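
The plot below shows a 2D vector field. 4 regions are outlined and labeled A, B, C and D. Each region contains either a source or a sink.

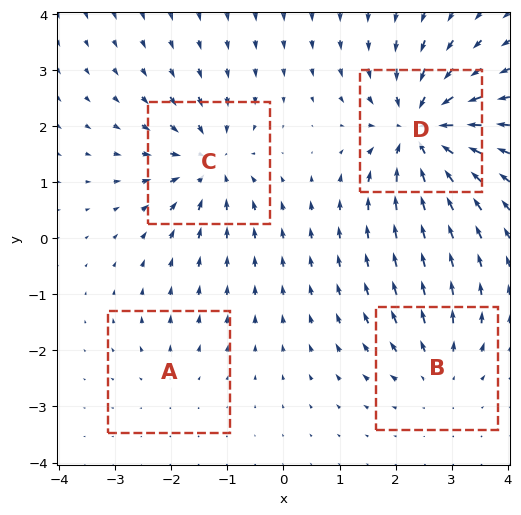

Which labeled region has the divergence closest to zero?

Divergence at each region's feature centre — A: about +2, B: about +4, C: about -6, D: about -8. Region A is closest to zero.

A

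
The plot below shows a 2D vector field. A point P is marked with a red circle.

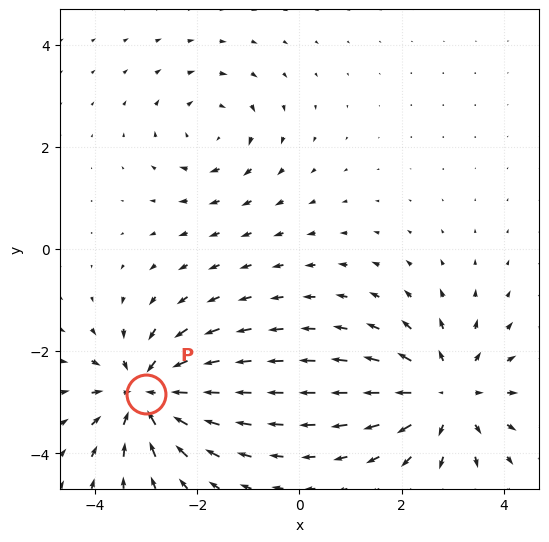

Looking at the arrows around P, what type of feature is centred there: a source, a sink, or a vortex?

sink

At P (-3.0, -2.8) the arrows converge inward. Divergence about -5, curl ≈0 — negative divergence with near-zero curl is a sink.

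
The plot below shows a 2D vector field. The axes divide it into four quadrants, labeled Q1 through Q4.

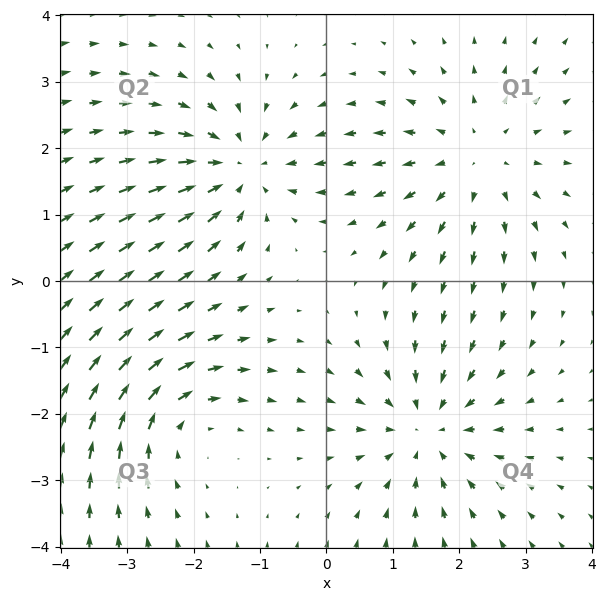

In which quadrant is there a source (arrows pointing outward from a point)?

The source sits at approximately (2.2, 1.8), which lies in quadrant Q1. The divergence there is about +3, positive as expected for a source.

Q1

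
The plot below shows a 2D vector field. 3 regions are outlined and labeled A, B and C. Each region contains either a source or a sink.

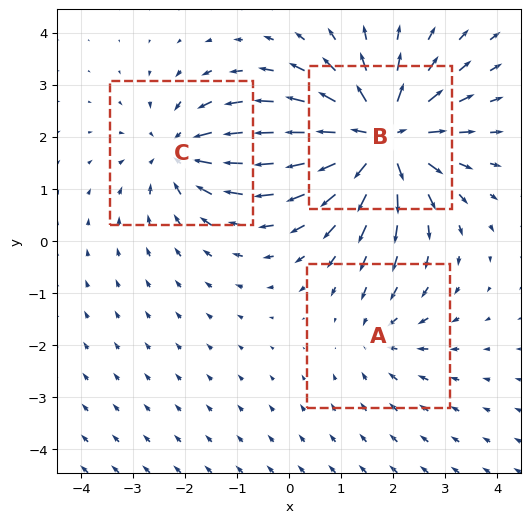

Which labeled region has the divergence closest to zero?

Divergence at each region's feature centre — A: about -2, B: about +6, C: about -3. Region A is closest to zero.

A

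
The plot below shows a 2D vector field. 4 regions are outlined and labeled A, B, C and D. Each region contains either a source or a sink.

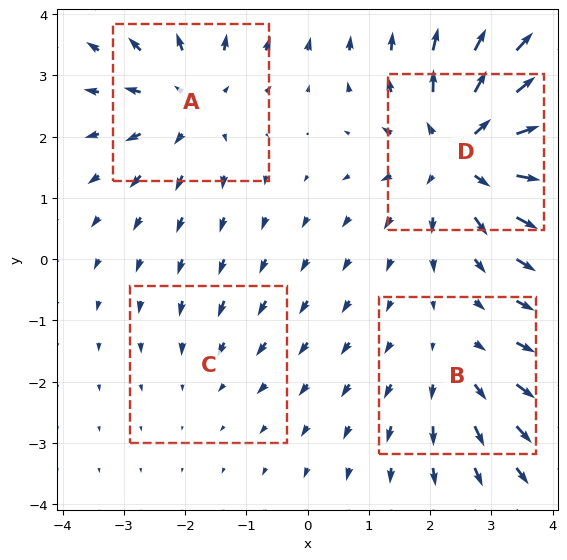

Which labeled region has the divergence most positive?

Divergence at each region's feature centre — A: about +4, B: about +3, C: about -2, D: about +6. Region D is most positive.

D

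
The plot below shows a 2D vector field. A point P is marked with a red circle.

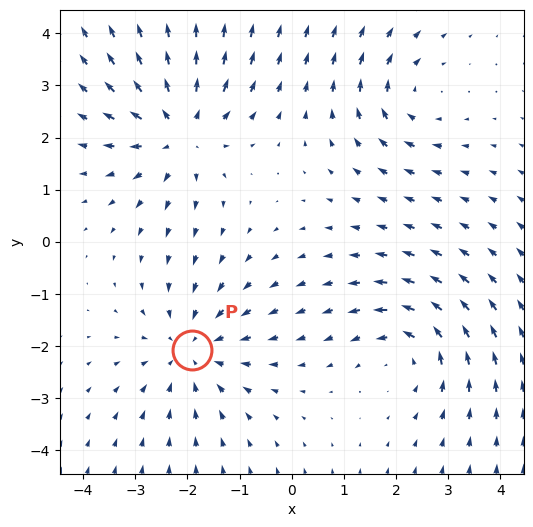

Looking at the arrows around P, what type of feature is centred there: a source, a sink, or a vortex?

At P (-1.9, -2.1) the arrows converge inward. Divergence about -3, curl ≈0 — negative divergence with near-zero curl is a sink.

sink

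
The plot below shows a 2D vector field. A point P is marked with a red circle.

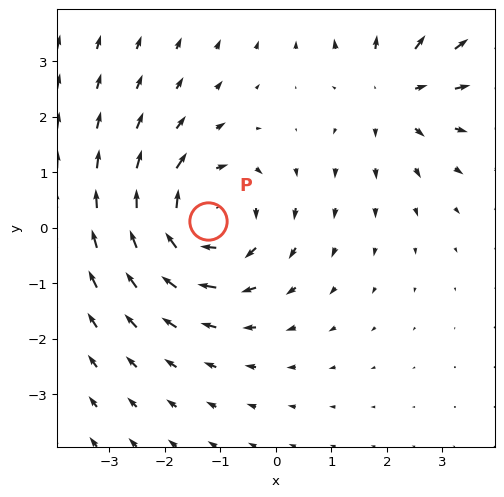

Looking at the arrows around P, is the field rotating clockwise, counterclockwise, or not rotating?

Near P at (-1.2, 0.1) the arrows circulate clockwise. The curl (z-component) there is about -4; negative curl means clockwise rotation.

clockwise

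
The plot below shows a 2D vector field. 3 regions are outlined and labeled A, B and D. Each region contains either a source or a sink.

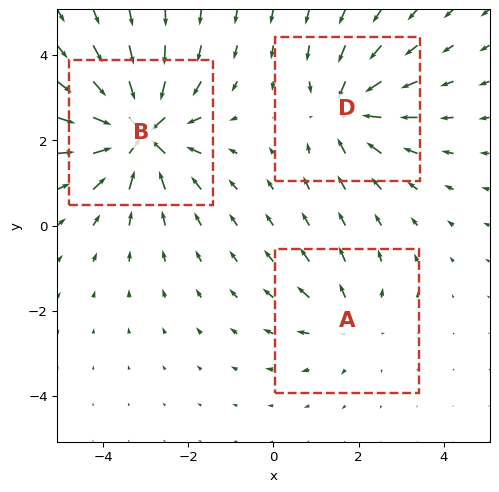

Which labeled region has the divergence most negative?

Divergence at each region's feature centre — A: about +2, B: about -6, D: about -4. Region B is most negative.

B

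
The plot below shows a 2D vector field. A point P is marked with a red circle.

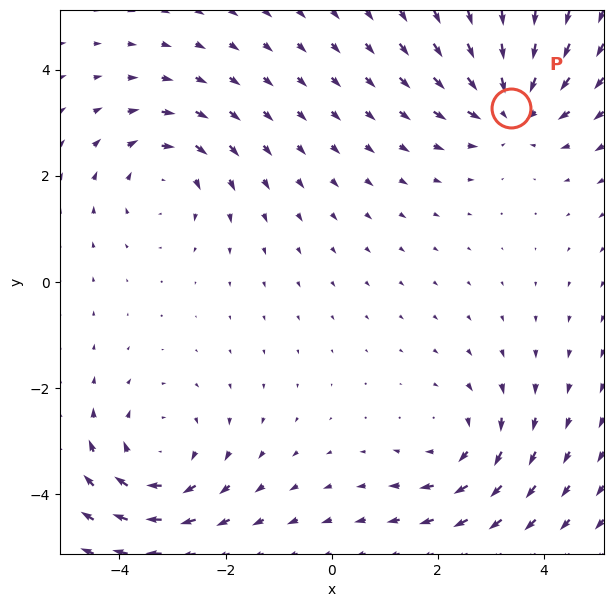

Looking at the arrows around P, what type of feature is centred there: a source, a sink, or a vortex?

At P (3.4, 3.3) the arrows converge inward. Divergence about -5, curl ≈0 — negative divergence with near-zero curl is a sink.

sink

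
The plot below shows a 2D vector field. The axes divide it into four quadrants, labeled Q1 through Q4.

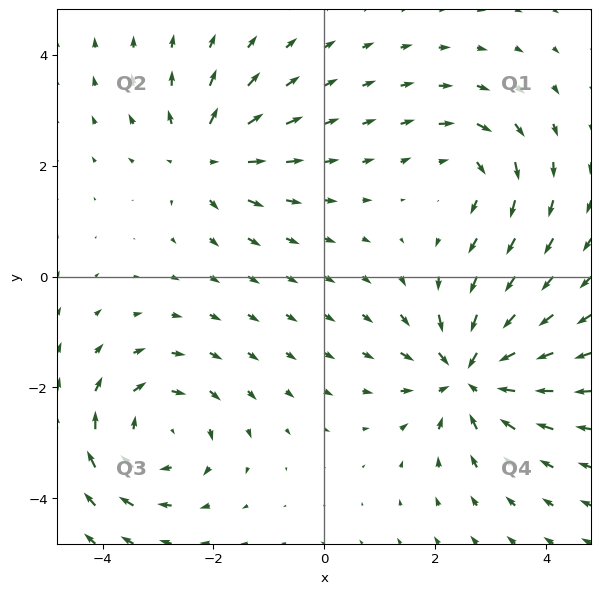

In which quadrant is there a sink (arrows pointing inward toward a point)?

The sink sits at approximately (2.6, -1.8), which lies in quadrant Q4. The divergence there is about -5, negative as expected for a sink.

Q4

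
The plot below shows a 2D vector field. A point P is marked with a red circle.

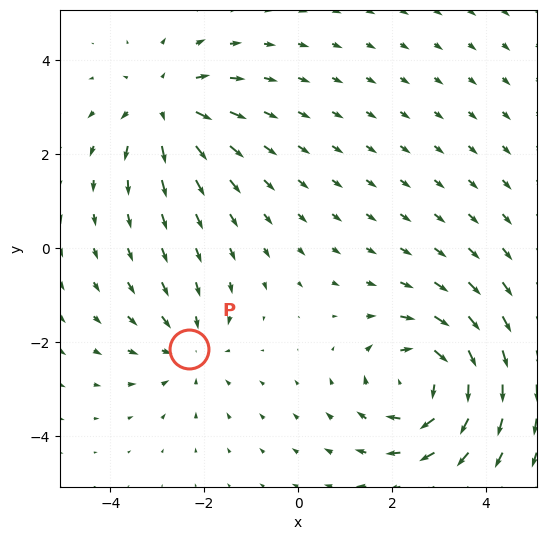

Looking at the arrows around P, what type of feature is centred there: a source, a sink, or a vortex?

sink

At P (-2.3, -2.2) the arrows converge inward. Divergence about -2, curl ≈0 — negative divergence with near-zero curl is a sink.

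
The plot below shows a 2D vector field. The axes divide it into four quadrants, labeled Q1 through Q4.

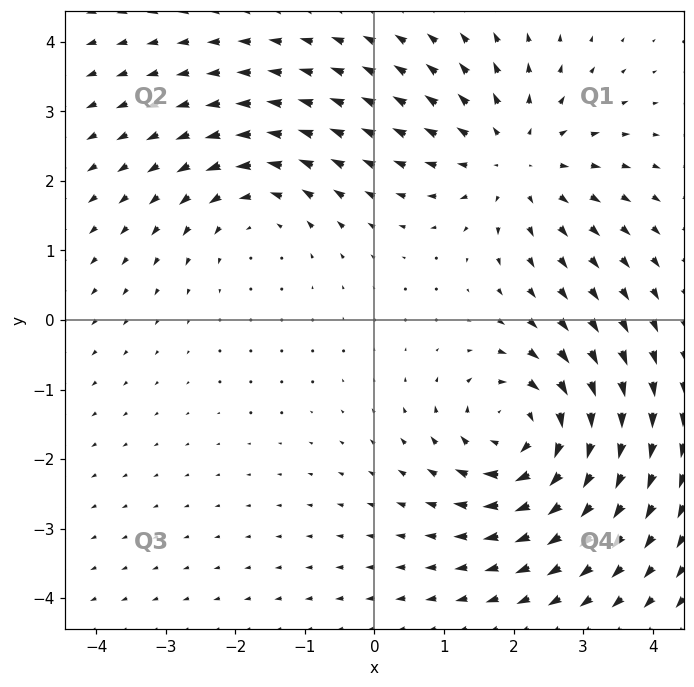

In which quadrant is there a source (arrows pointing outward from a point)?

Q1

The source sits at approximately (2.0, 2.3), which lies in quadrant Q1. The divergence there is about +3, positive as expected for a source.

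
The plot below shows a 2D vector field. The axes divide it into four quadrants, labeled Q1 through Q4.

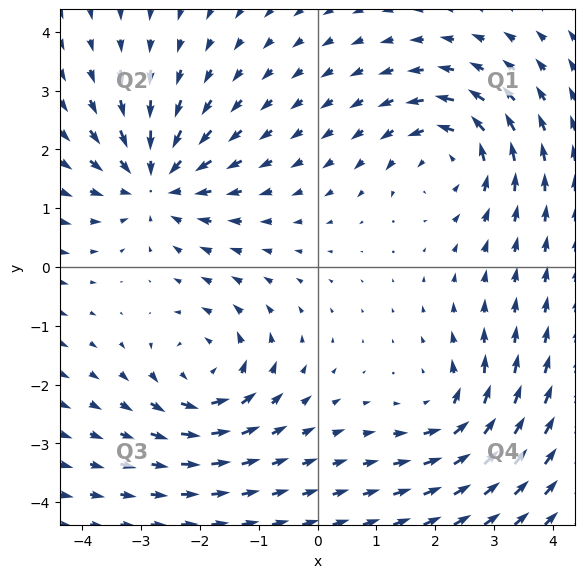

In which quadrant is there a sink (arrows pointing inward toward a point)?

Q2

The sink sits at approximately (-2.8, 1.4), which lies in quadrant Q2. The divergence there is about -4, negative as expected for a sink.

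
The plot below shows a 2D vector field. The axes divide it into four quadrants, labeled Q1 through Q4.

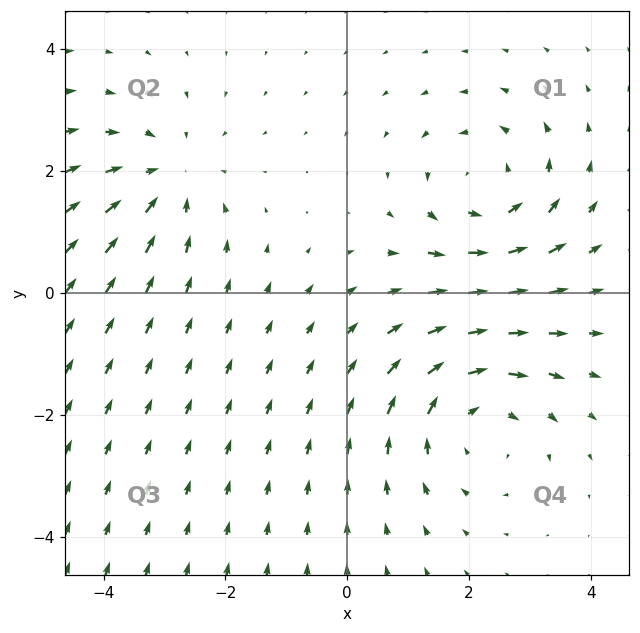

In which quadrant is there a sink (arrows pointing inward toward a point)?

The sink sits at approximately (-3.0, 1.9), which lies in quadrant Q2. The divergence there is about -3, negative as expected for a sink.

Q2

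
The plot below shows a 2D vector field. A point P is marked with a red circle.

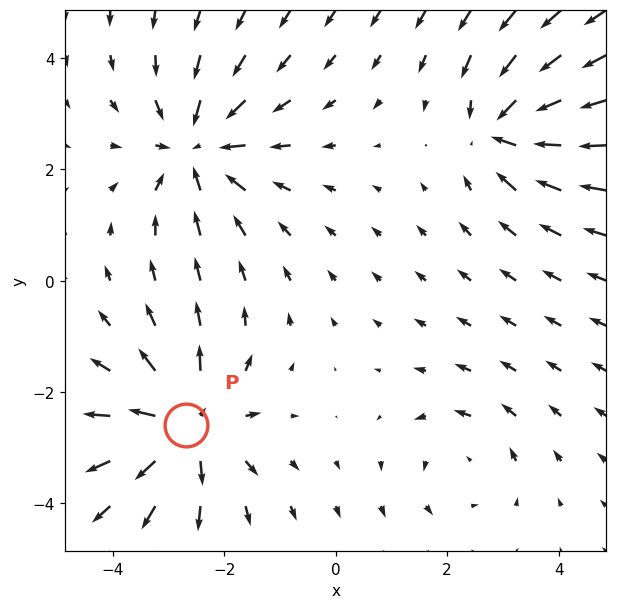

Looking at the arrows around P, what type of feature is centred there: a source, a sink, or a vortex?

source

At P (-2.7, -2.6) the arrows spread outward. Divergence about +6, curl ≈0 — positive divergence with near-zero curl is a source.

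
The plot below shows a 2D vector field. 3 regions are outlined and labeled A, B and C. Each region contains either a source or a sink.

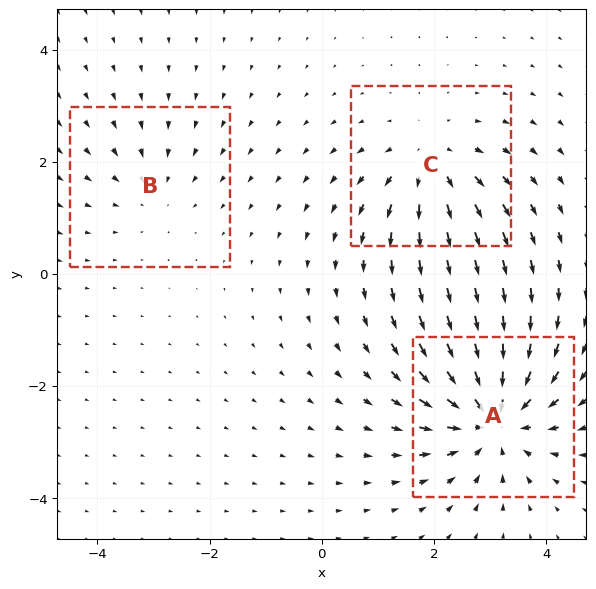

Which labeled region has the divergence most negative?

A

Divergence at each region's feature centre — A: about -5, B: about -2, C: about +3. Region A is most negative.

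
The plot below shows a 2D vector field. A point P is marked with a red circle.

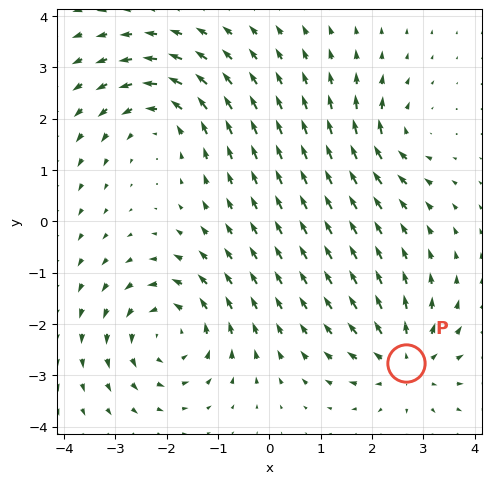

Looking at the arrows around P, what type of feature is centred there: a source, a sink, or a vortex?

At P (2.7, -2.8) the arrows spread outward. Divergence about +4, curl ≈0 — positive divergence with near-zero curl is a source.

source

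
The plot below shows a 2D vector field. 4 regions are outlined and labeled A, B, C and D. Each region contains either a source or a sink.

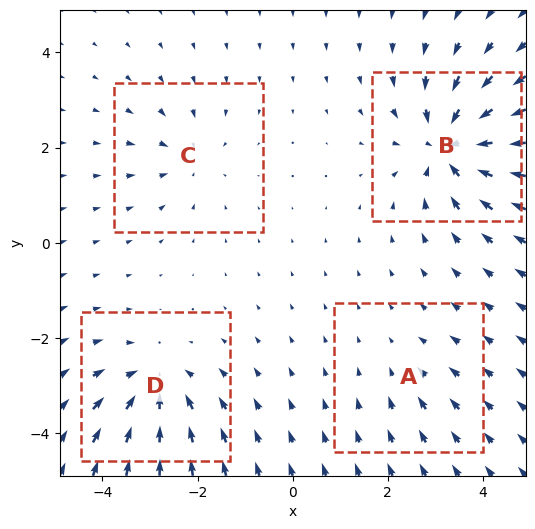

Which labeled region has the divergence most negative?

Divergence at each region's feature centre — A: about -2, B: about -7, C: about -3, D: about -5. Region B is most negative.

B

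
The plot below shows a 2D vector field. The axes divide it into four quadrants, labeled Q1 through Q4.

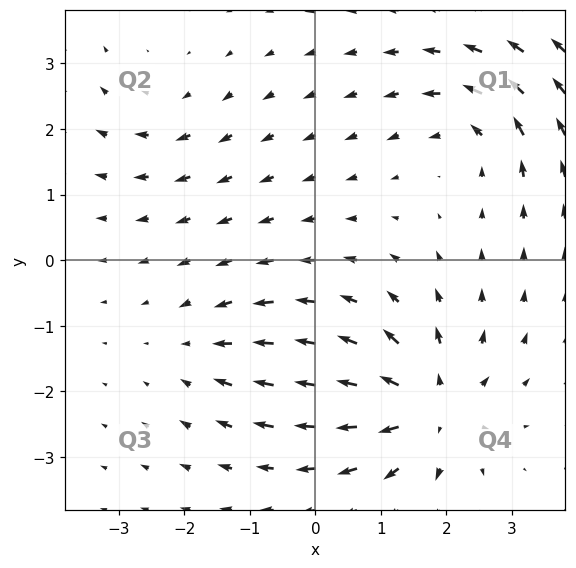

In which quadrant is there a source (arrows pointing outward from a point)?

Q4

The source sits at approximately (1.7, -2.2), which lies in quadrant Q4. The divergence there is about +6, positive as expected for a source.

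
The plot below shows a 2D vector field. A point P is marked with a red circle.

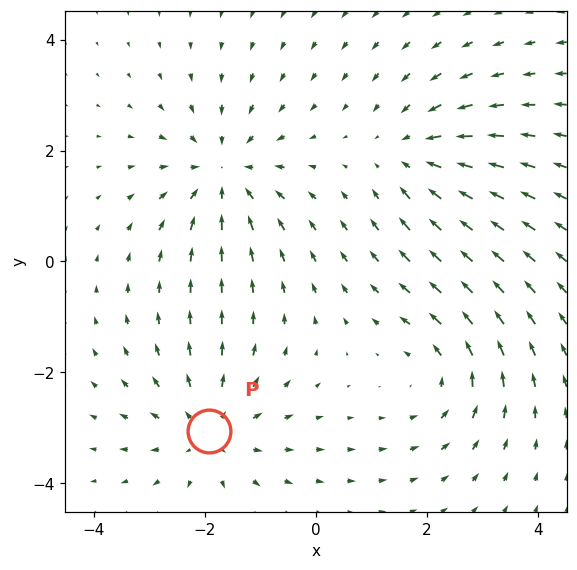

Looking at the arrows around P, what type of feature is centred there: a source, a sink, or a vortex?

source

At P (-1.9, -3.1) the arrows spread outward. Divergence about +3, curl ≈0 — positive divergence with near-zero curl is a source.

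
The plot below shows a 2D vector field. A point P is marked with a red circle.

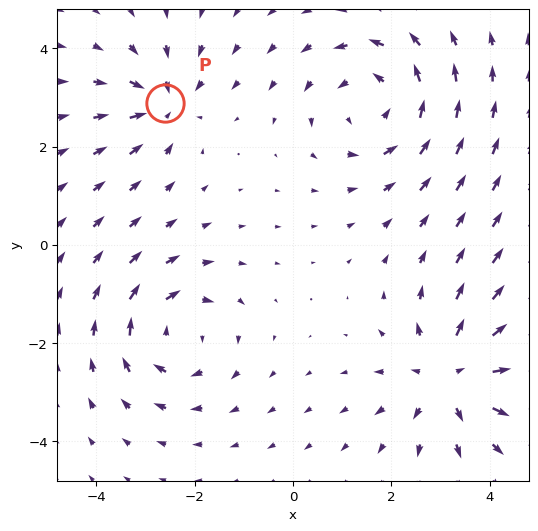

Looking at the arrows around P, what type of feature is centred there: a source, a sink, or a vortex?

sink

At P (-2.6, 2.9) the arrows converge inward. Divergence about -4, curl ≈0 — negative divergence with near-zero curl is a sink.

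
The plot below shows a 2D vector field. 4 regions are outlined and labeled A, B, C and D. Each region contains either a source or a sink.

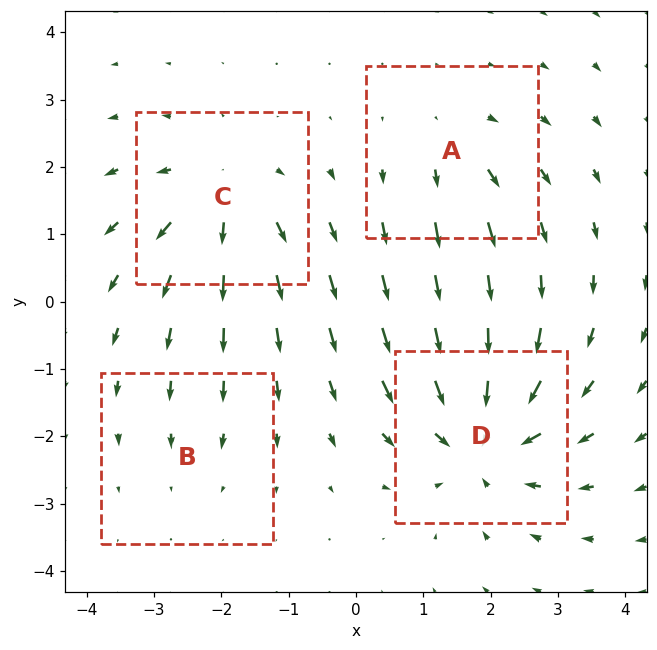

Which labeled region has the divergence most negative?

Divergence at each region's feature centre — A: about +3, B: about -2, C: about +5, D: about -7. Region D is most negative.

D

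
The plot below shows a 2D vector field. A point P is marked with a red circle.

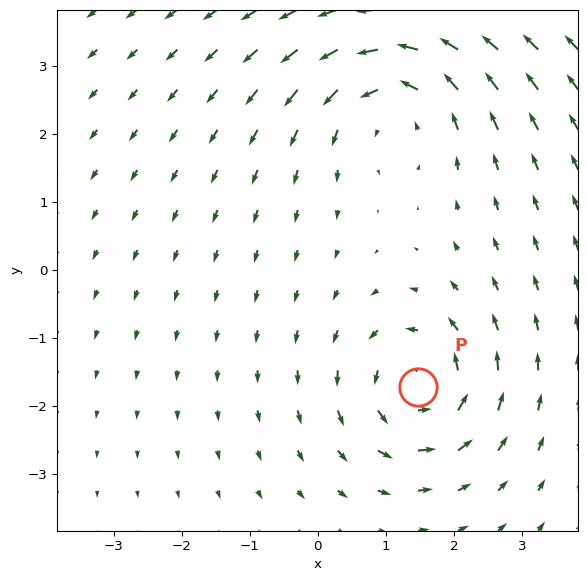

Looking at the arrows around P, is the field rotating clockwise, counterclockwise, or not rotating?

counterclockwise

Near P at (1.5, -1.7) the arrows circulate counterclockwise. The curl (z-component) there is about +4; positive curl means counterclockwise rotation.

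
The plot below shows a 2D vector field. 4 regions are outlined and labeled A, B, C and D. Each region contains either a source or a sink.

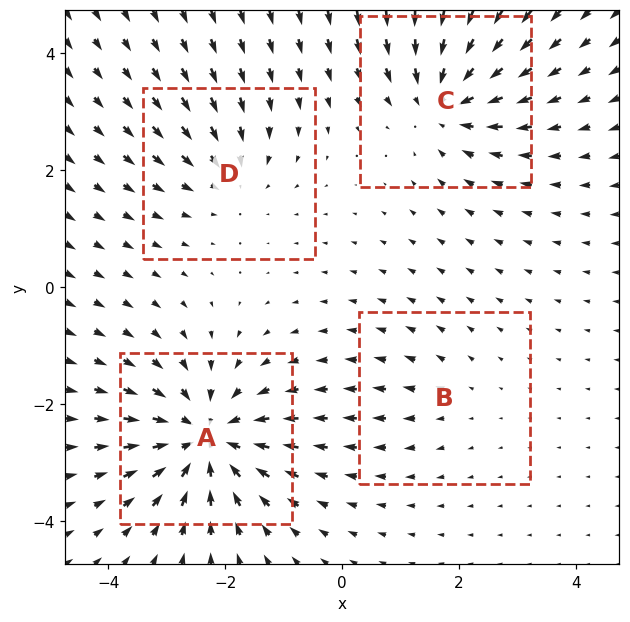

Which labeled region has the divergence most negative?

A

Divergence at each region's feature centre — A: about -7, B: about +2, C: about -5, D: about -3. Region A is most negative.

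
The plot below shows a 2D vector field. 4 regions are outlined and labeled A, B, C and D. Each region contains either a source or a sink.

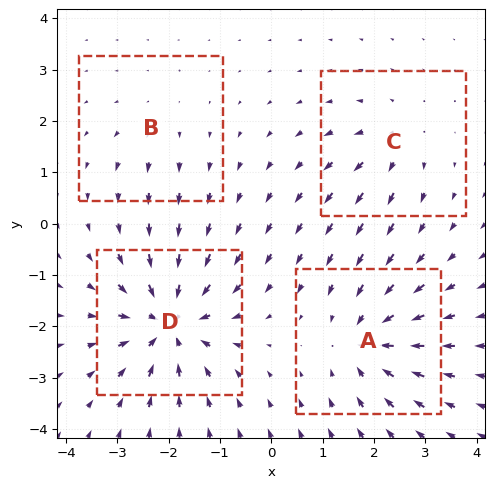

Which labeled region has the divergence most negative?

Divergence at each region's feature centre — A: about -6, B: about +2, C: about +4, D: about -8. Region D is most negative.

D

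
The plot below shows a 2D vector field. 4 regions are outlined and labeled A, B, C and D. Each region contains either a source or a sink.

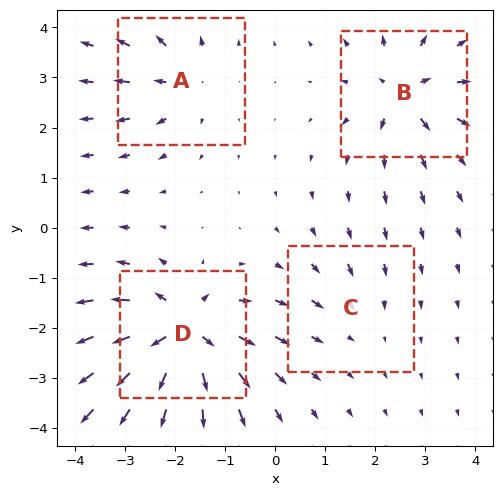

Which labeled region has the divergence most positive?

D

Divergence at each region's feature centre — A: about +4, B: about +6, C: about -2, D: about +9. Region D is most positive.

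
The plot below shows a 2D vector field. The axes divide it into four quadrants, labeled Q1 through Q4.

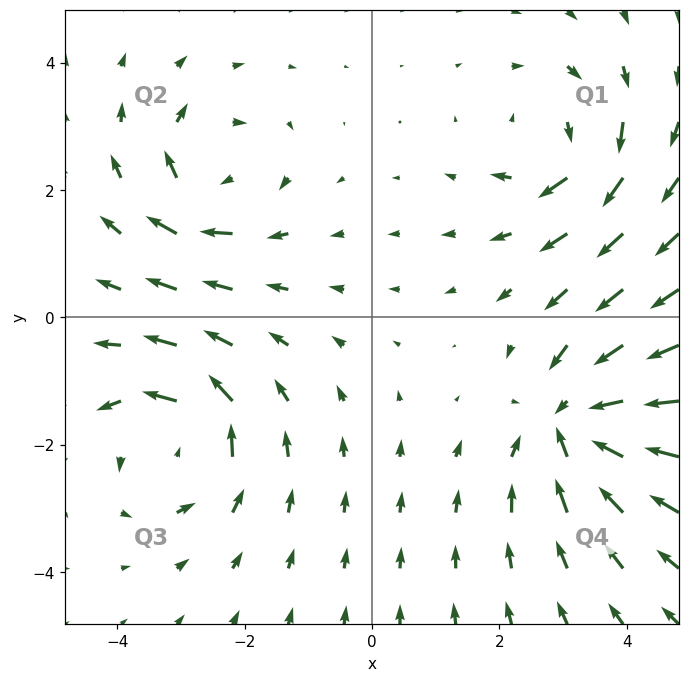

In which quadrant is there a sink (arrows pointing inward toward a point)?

The sink sits at approximately (3.2, -1.7), which lies in quadrant Q4. The divergence there is about -4, negative as expected for a sink.

Q4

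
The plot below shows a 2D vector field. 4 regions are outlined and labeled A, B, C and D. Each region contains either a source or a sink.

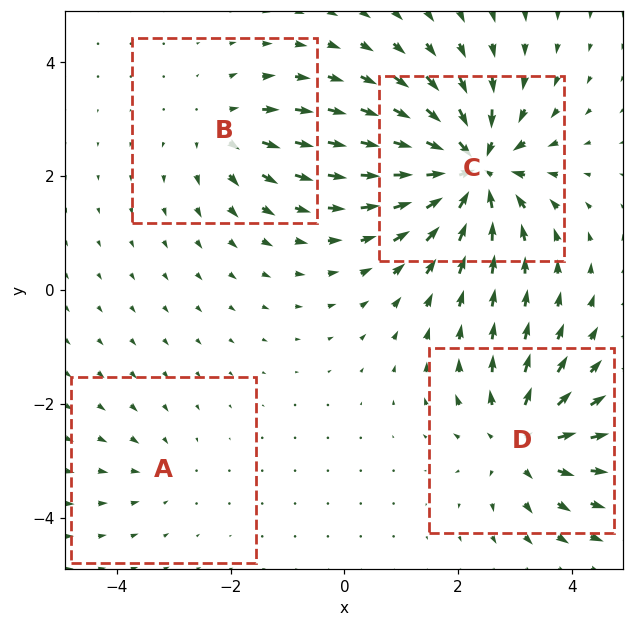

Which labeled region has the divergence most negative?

C

Divergence at each region's feature centre — A: about -2, B: about +4, C: about -9, D: about +6. Region C is most negative.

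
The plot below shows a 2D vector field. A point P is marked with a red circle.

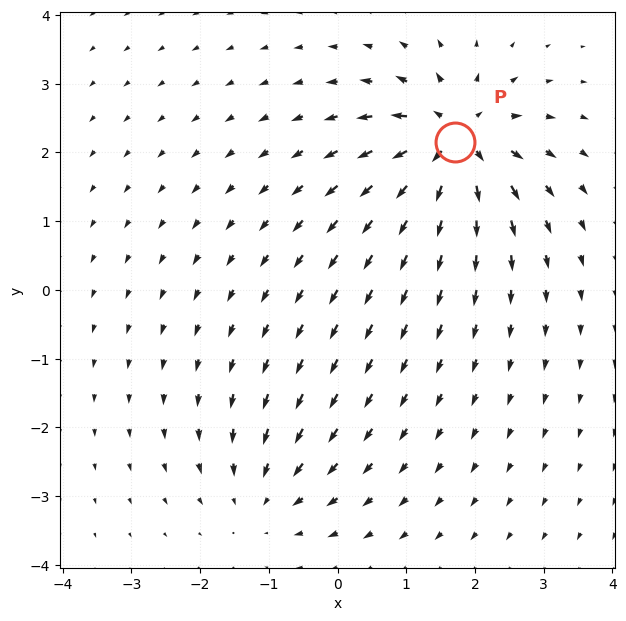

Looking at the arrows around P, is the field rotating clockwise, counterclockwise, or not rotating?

Near P at (1.7, 2.2) the arrows show no circulation. The curl there is ≈0.

not rotating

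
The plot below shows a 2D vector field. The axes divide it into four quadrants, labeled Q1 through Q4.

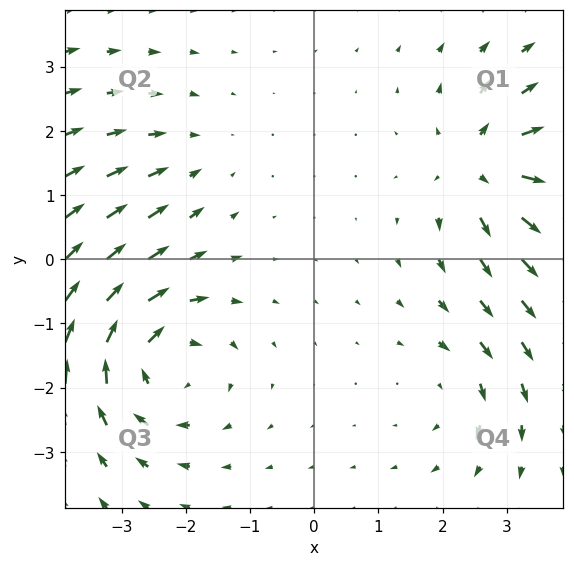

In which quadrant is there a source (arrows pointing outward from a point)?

Q1

The source sits at approximately (2.6, 1.4), which lies in quadrant Q1. The divergence there is about +5, positive as expected for a source.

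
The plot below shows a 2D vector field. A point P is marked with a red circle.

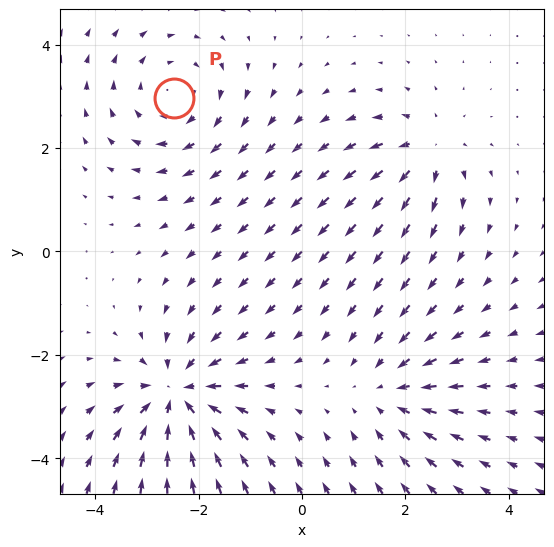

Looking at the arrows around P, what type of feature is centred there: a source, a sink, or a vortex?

At P (-2.5, 3.0) the arrows circulate clockwise. Divergence ≈0, curl about -3 — near-zero divergence with nonzero curl is a vortex.

vortex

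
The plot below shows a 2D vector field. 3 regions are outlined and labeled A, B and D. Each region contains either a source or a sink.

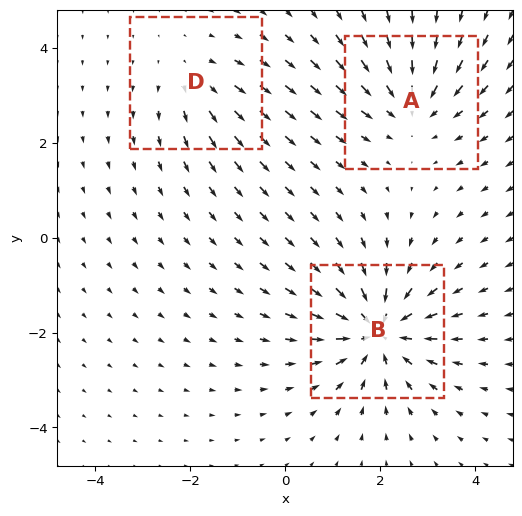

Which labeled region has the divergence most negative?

B

Divergence at each region's feature centre — A: about -3, B: about -5, D: about +2. Region B is most negative.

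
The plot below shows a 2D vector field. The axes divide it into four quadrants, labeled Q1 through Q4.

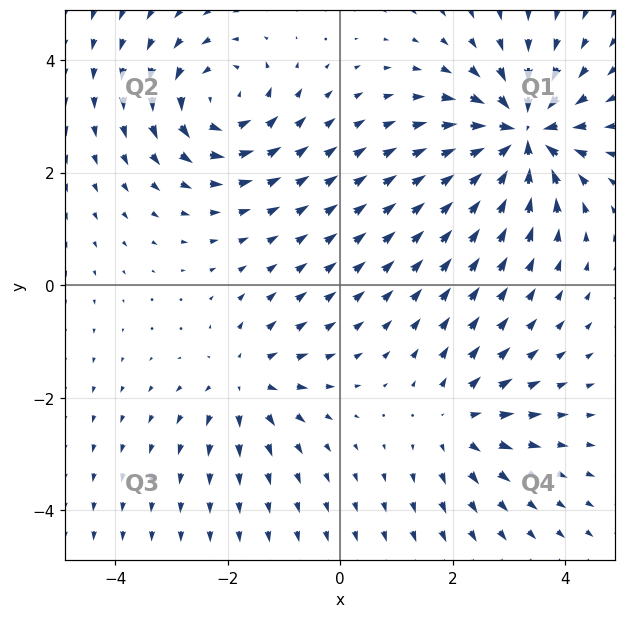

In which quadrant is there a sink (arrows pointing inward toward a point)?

The sink sits at approximately (3.2, 2.7), which lies in quadrant Q1. The divergence there is about -7, negative as expected for a sink.

Q1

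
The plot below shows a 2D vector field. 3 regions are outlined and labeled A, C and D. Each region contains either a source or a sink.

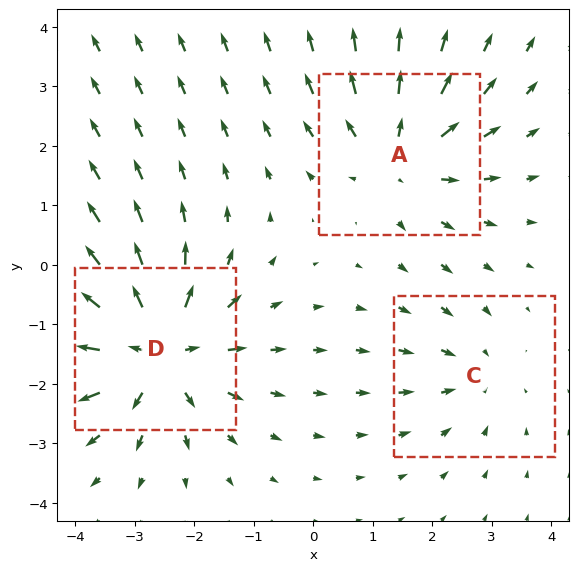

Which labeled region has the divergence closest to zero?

Divergence at each region's feature centre — A: about +3, C: about -2, D: about +5. Region C is closest to zero.

C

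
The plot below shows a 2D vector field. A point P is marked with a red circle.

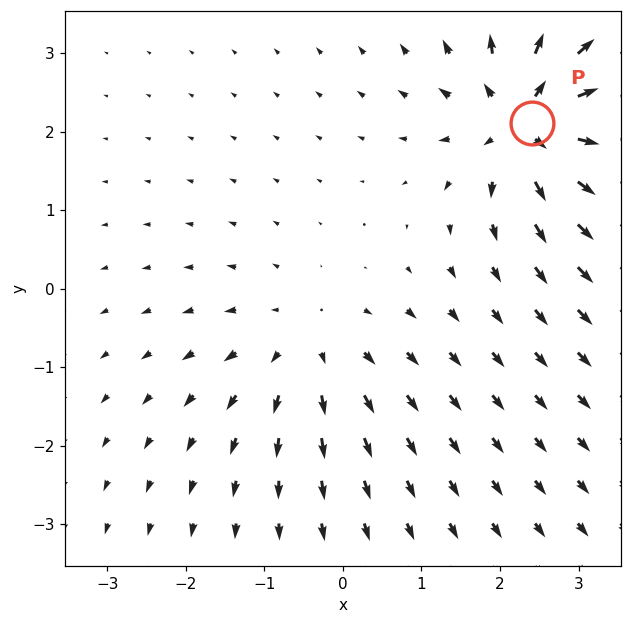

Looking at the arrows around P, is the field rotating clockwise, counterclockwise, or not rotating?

not rotating

Near P at (2.4, 2.1) the arrows show no circulation. The curl there is ≈0.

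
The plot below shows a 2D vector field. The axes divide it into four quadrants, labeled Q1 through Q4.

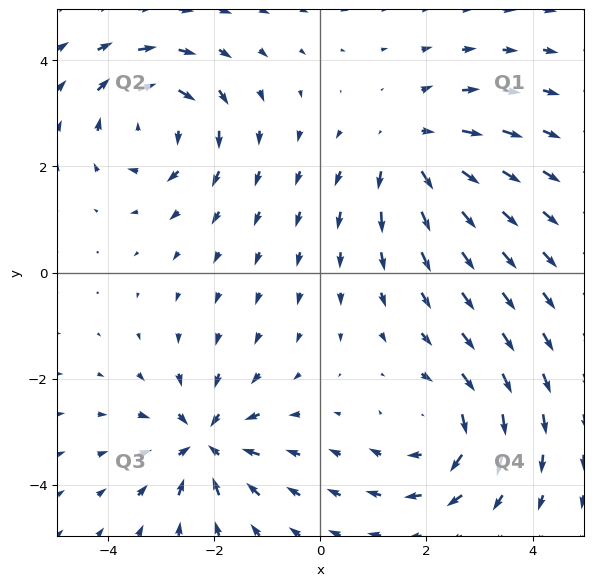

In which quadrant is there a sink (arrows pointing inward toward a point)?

Q3

The sink sits at approximately (-2.2, -3.2), which lies in quadrant Q3. The divergence there is about -5, negative as expected for a sink.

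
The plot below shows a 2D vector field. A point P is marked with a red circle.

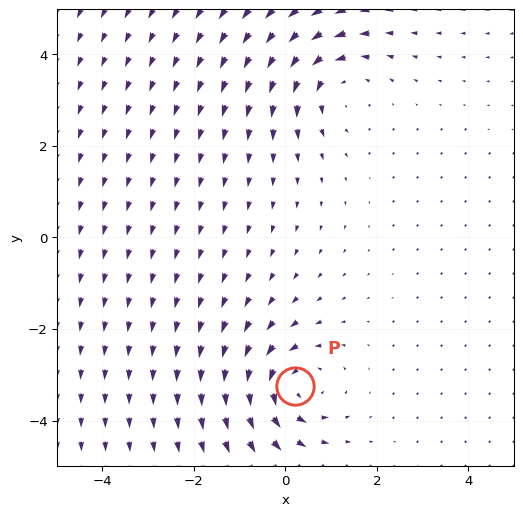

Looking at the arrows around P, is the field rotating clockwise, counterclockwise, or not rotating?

Near P at (0.2, -3.2) the arrows circulate counterclockwise. The curl (z-component) there is about +5; positive curl means counterclockwise rotation.

counterclockwise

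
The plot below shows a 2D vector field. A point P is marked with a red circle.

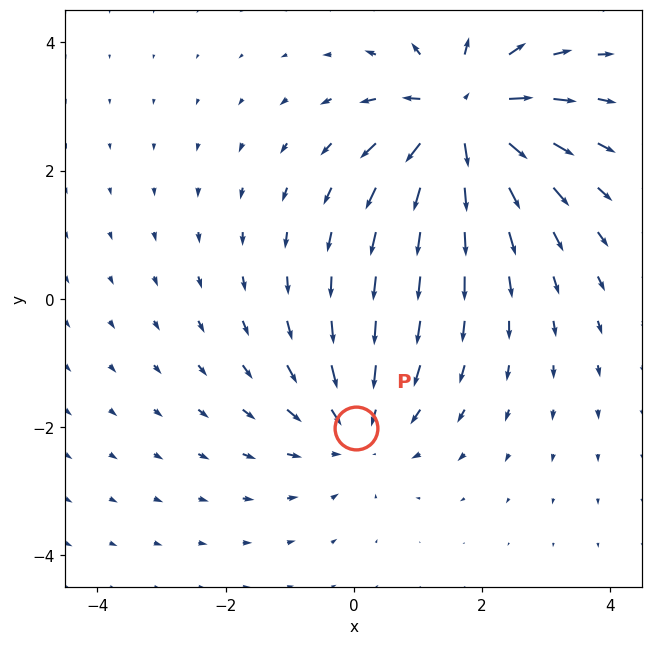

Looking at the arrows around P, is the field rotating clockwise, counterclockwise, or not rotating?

not rotating

Near P at (0.0, -2.0) the arrows show no circulation. The curl there is ≈0.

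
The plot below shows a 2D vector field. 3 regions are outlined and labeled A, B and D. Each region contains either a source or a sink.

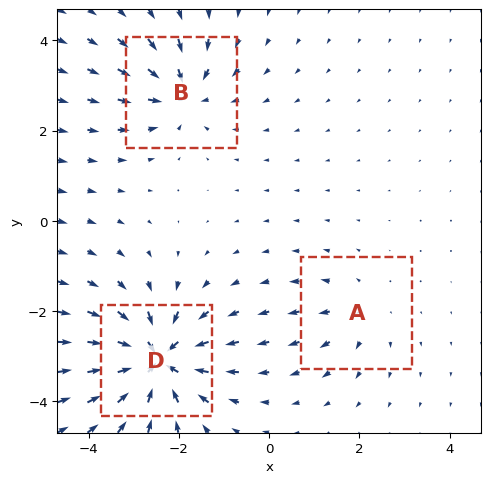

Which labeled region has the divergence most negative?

Divergence at each region's feature centre — A: about +2, B: about -4, D: about -6. Region D is most negative.

D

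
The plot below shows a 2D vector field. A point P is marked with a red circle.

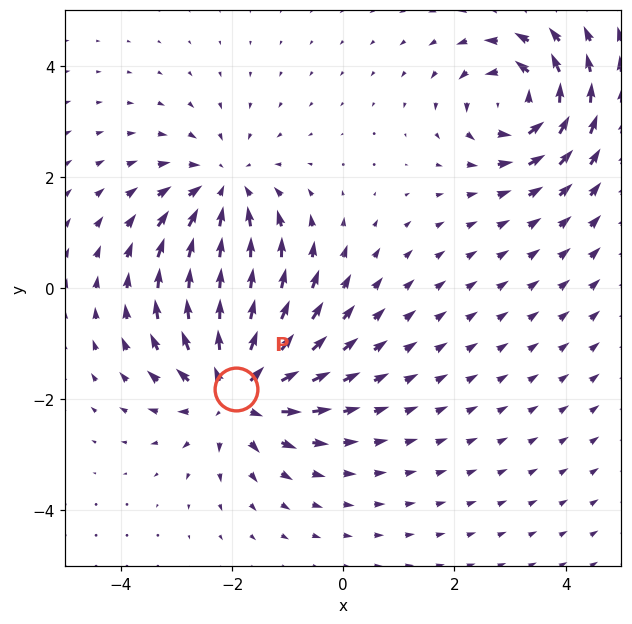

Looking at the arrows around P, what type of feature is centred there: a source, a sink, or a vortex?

source

At P (-1.9, -1.8) the arrows spread outward. Divergence about +4, curl ≈0 — positive divergence with near-zero curl is a source.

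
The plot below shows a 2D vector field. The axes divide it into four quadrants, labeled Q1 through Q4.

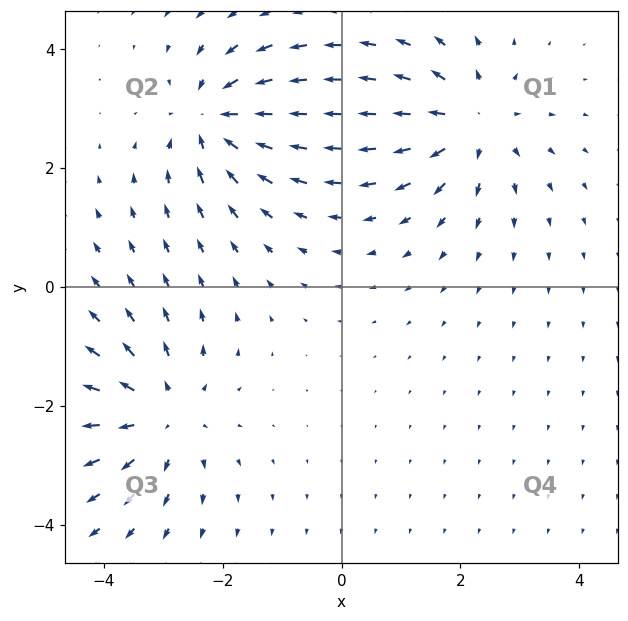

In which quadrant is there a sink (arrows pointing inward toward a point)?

Q2

The sink sits at approximately (-2.1, 2.8), which lies in quadrant Q2. The divergence there is about -6, negative as expected for a sink.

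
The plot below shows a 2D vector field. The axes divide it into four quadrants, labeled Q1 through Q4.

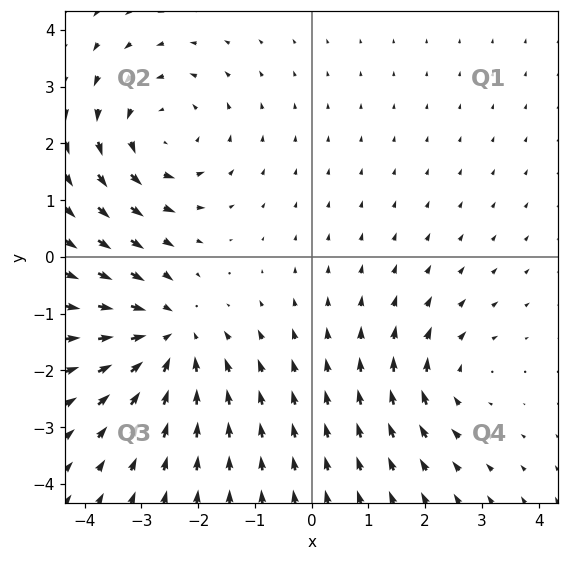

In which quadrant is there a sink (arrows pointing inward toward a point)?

Q3

The sink sits at approximately (-2.5, -1.4), which lies in quadrant Q3. The divergence there is about -4, negative as expected for a sink.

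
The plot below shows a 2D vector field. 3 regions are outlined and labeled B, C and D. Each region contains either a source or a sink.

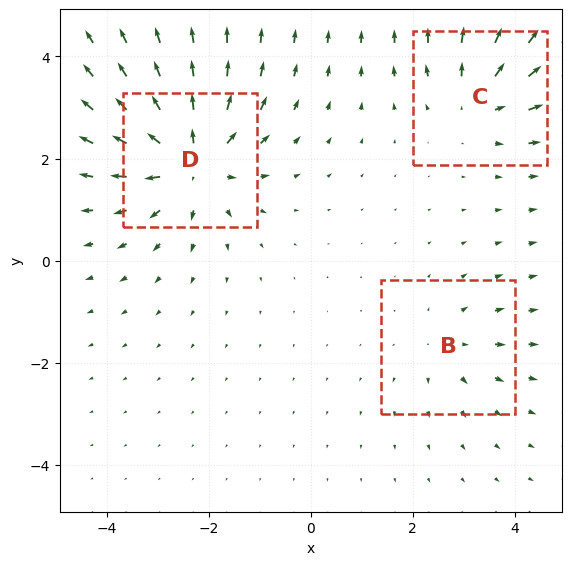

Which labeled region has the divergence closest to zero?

B

Divergence at each region's feature centre — B: about +2, C: about +3, D: about +5. Region B is closest to zero.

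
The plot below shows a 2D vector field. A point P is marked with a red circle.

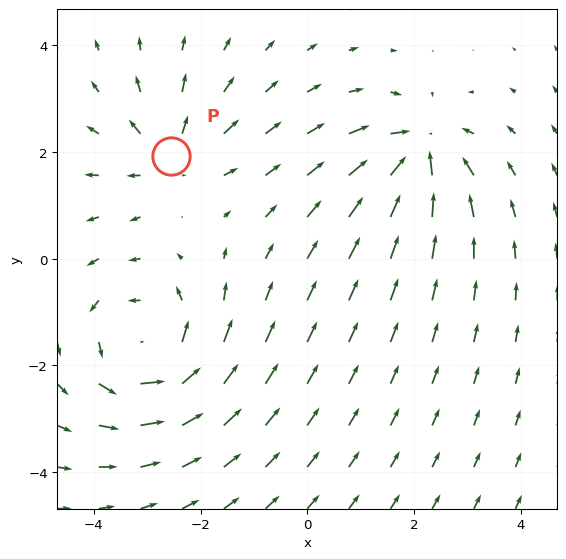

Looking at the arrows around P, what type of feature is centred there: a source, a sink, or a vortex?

source

At P (-2.6, 1.9) the arrows spread outward. Divergence about +3, curl ≈0 — positive divergence with near-zero curl is a source.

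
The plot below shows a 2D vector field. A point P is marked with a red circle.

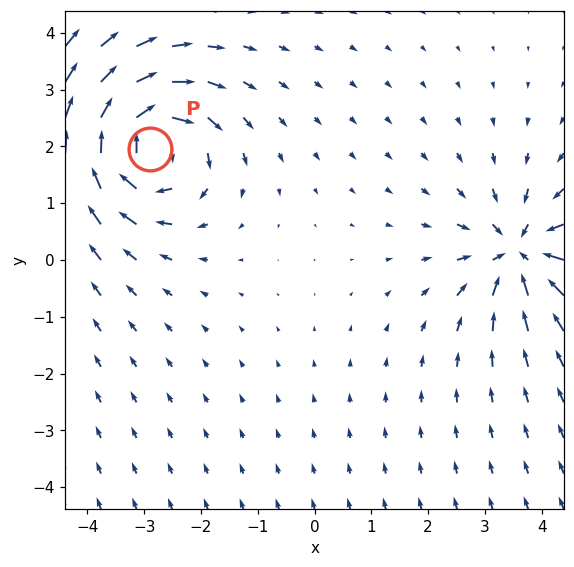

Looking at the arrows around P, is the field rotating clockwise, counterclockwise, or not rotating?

Near P at (-2.9, 1.9) the arrows circulate clockwise. The curl (z-component) there is about -5; negative curl means clockwise rotation.

clockwise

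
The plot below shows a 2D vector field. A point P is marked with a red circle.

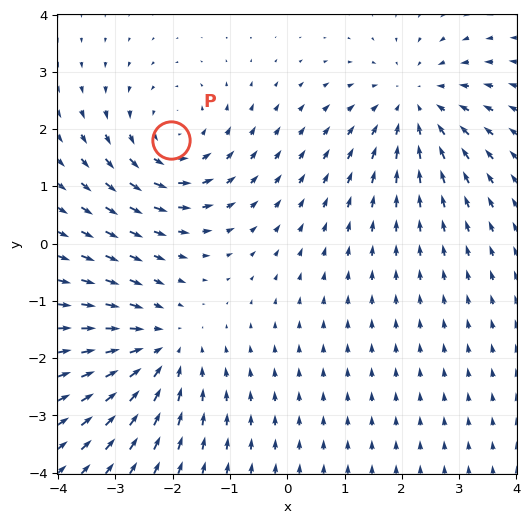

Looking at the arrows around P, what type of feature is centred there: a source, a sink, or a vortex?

At P (-2.0, 1.8) the arrows circulate counterclockwise. Divergence ≈0, curl about +3 — near-zero divergence with nonzero curl is a vortex.

vortex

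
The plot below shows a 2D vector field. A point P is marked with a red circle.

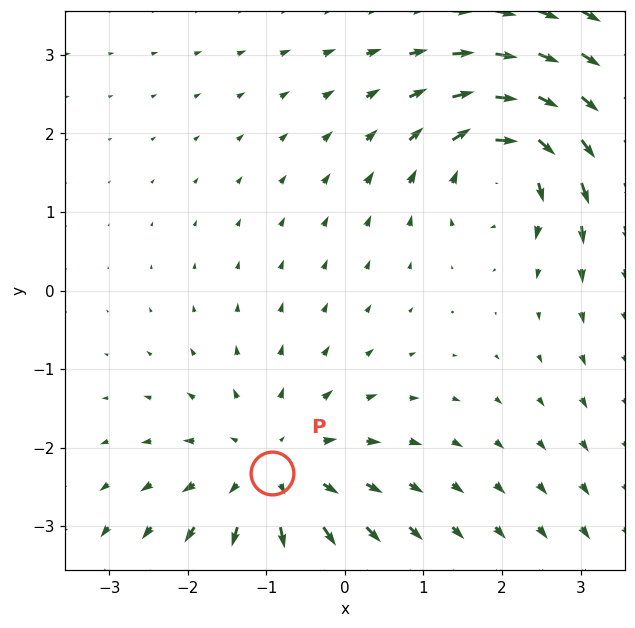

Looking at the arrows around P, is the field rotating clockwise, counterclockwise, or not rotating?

Near P at (-0.9, -2.3) the arrows show no circulation. The curl there is ≈0.

not rotating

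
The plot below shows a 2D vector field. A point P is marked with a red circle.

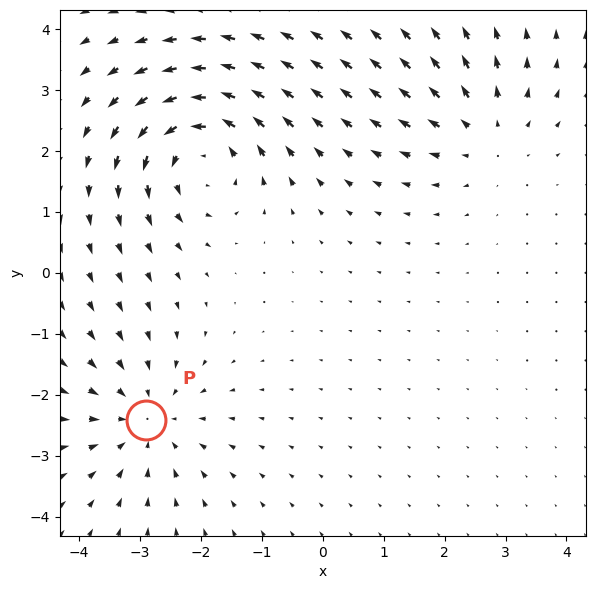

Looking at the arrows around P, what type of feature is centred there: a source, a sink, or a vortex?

At P (-2.9, -2.4) the arrows converge inward. Divergence about -3, curl ≈0 — negative divergence with near-zero curl is a sink.

sink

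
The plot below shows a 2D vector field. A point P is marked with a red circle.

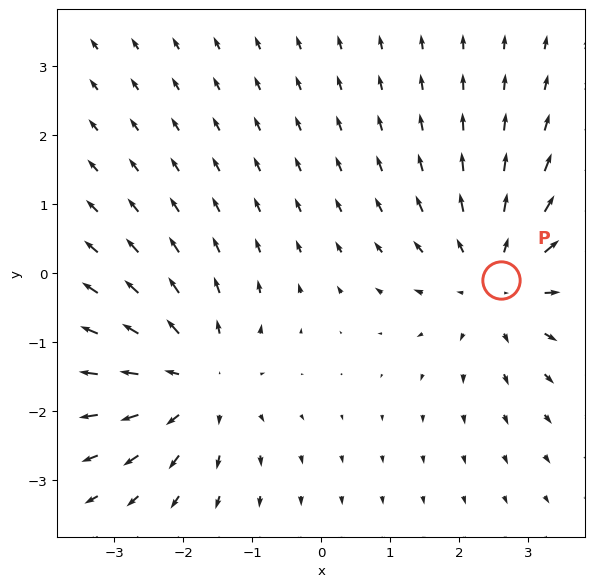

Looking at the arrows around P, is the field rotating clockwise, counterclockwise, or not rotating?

not rotating

Near P at (2.6, -0.1) the arrows show no circulation. The curl there is ≈0.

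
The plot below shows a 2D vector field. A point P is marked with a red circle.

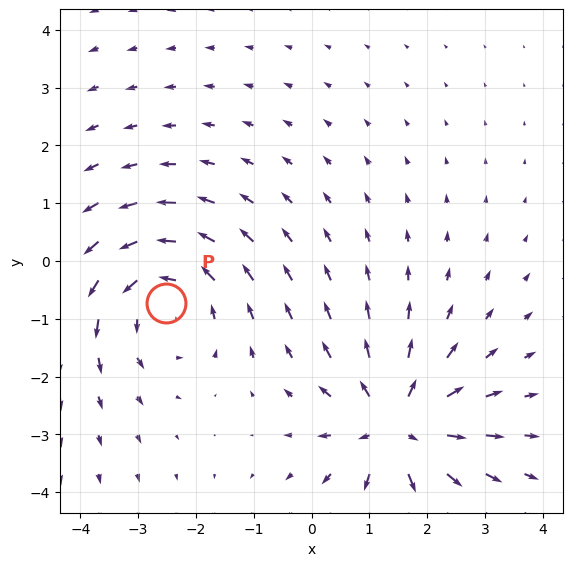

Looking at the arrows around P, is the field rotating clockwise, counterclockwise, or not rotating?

counterclockwise

Near P at (-2.5, -0.7) the arrows circulate counterclockwise. The curl (z-component) there is about +4; positive curl means counterclockwise rotation.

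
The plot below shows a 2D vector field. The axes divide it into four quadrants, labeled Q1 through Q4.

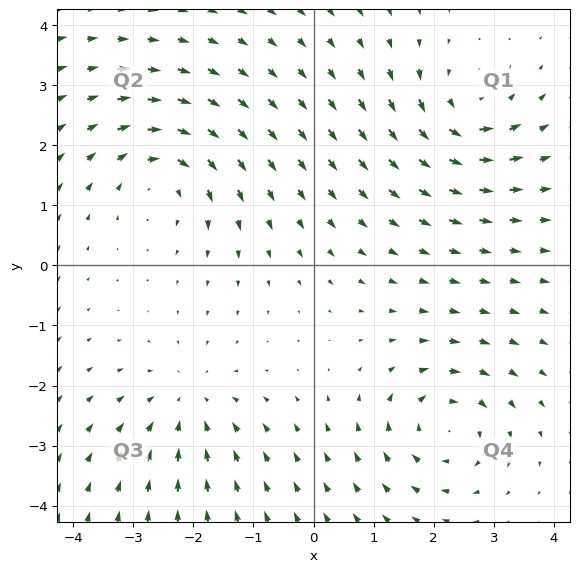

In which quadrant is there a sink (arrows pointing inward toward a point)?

The sink sits at approximately (-2.1, -2.3), which lies in quadrant Q3. The divergence there is about -3, negative as expected for a sink.

Q3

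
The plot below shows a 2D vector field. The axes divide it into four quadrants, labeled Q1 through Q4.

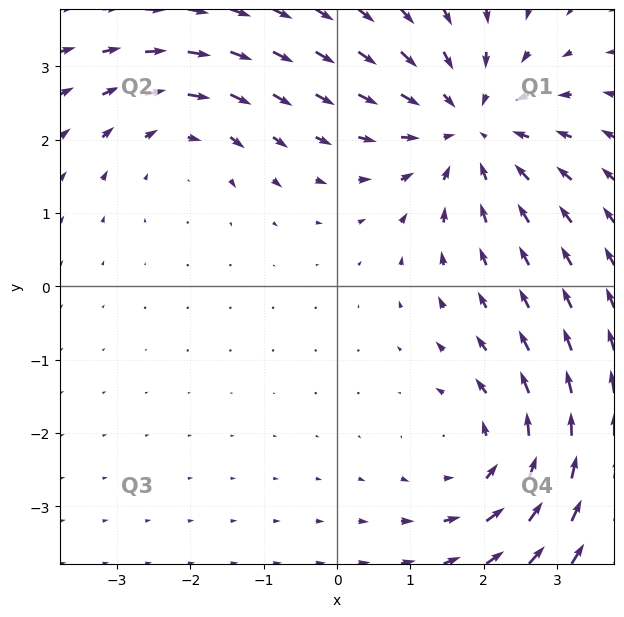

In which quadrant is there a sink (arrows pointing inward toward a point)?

Q1

The sink sits at approximately (1.8, 2.2), which lies in quadrant Q1. The divergence there is about -4, negative as expected for a sink.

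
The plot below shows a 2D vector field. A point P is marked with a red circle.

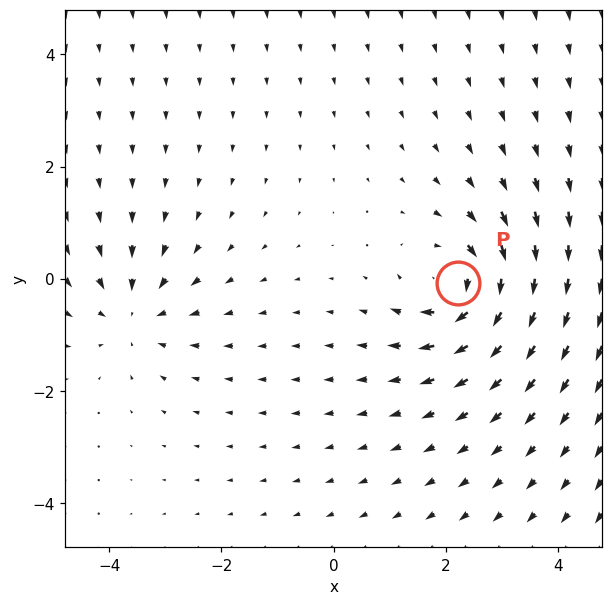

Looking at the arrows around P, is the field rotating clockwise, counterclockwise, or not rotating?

clockwise

Near P at (2.2, -0.1) the arrows circulate clockwise. The curl (z-component) there is about -5; negative curl means clockwise rotation.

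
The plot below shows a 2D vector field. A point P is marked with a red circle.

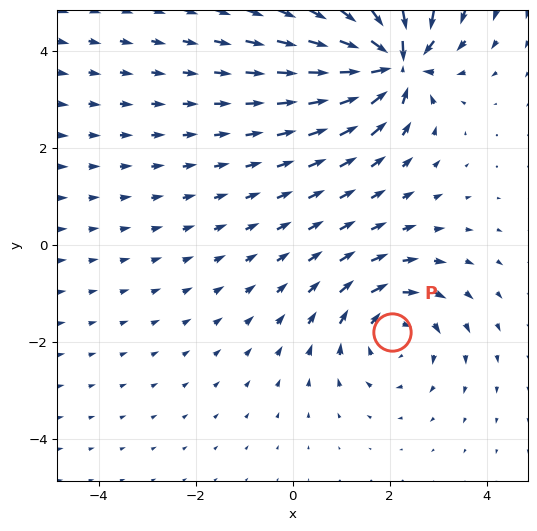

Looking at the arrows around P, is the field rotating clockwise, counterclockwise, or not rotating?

Near P at (2.0, -1.8) the arrows circulate clockwise. The curl (z-component) there is about -3; negative curl means clockwise rotation.

clockwise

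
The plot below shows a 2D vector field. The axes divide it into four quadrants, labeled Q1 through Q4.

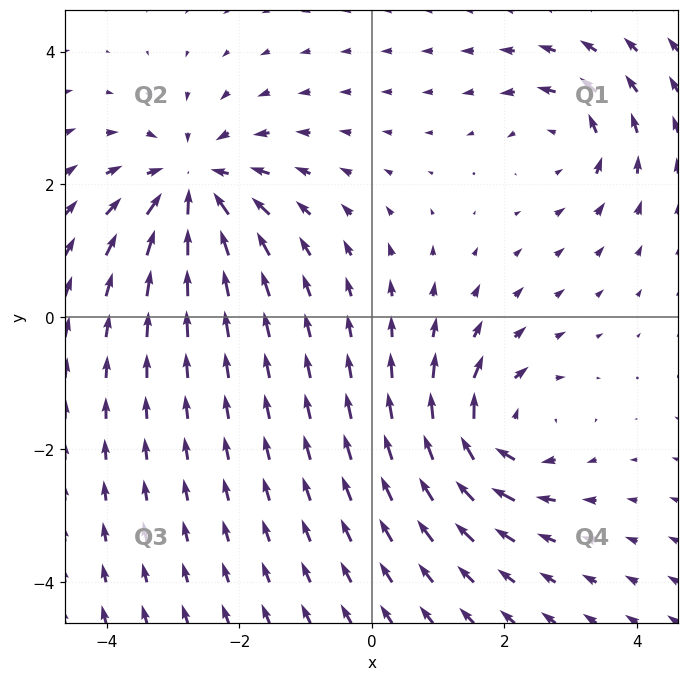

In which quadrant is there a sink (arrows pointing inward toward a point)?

Q2

The sink sits at approximately (-2.7, 2.0), which lies in quadrant Q2. The divergence there is about -5, negative as expected for a sink.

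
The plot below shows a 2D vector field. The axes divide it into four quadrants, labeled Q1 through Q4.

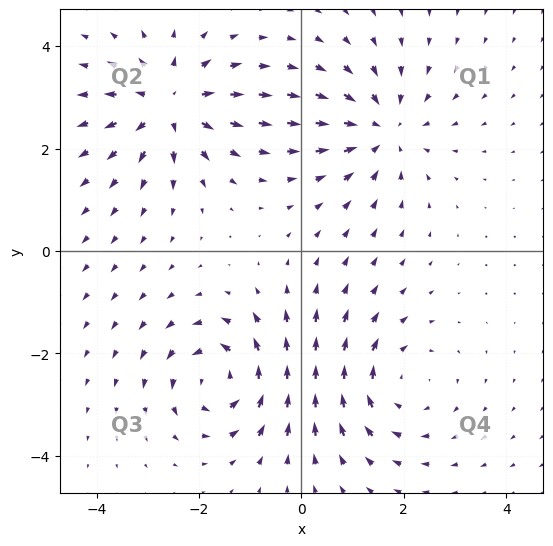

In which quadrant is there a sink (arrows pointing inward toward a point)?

Q1

The sink sits at approximately (1.6, 2.4), which lies in quadrant Q1. The divergence there is about -5, negative as expected for a sink.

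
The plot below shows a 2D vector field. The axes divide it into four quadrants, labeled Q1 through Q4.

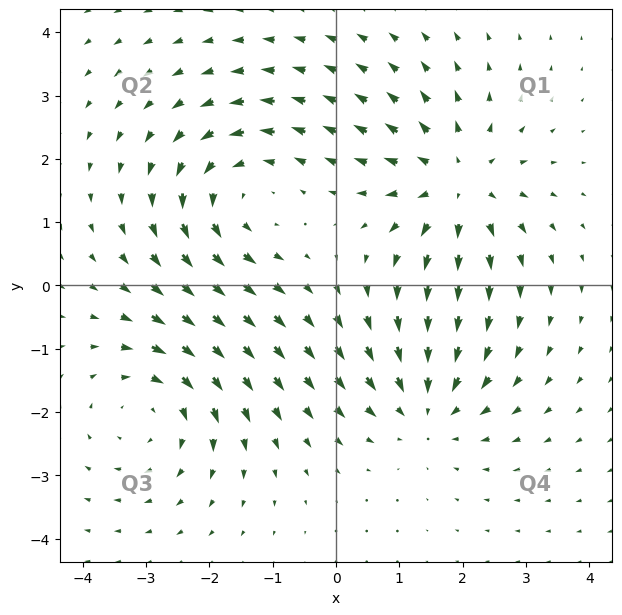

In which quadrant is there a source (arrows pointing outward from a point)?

Q1

The source sits at approximately (1.9, 1.6), which lies in quadrant Q1. The divergence there is about +4, positive as expected for a source.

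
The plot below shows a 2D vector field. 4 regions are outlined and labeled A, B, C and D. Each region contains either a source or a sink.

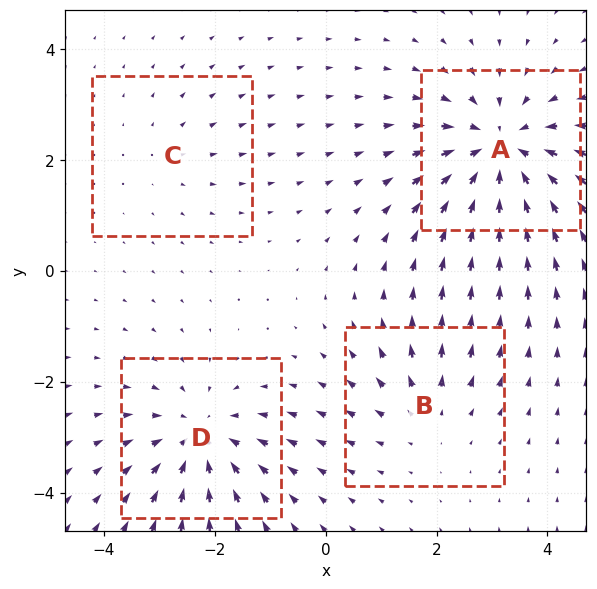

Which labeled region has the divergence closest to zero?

C

Divergence at each region's feature centre — A: about -6, B: about +3, C: about +2, D: about -4. Region C is closest to zero.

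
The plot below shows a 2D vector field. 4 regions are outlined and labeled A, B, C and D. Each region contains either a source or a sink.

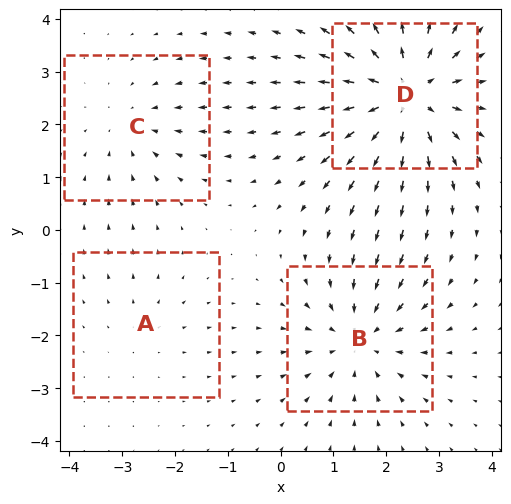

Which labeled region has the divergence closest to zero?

A

Divergence at each region's feature centre — A: about +2, B: about -4, C: about -3, D: about +6. Region A is closest to zero.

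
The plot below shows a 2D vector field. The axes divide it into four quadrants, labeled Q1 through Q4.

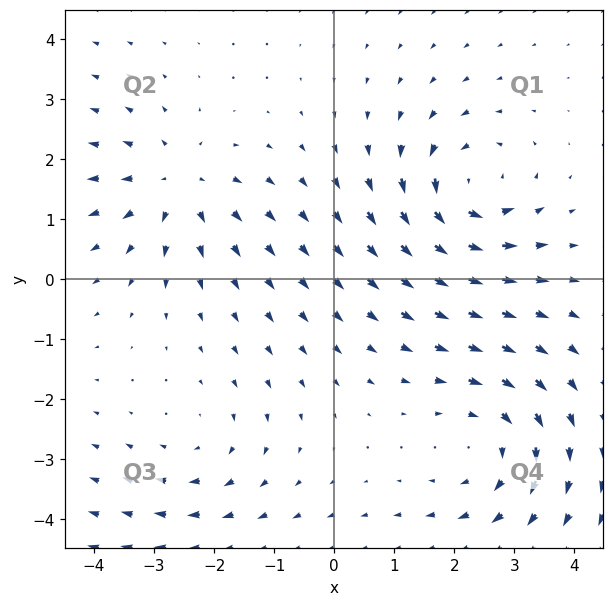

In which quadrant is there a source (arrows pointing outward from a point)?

The source sits at approximately (-2.6, 1.6), which lies in quadrant Q2. The divergence there is about +4, positive as expected for a source.

Q2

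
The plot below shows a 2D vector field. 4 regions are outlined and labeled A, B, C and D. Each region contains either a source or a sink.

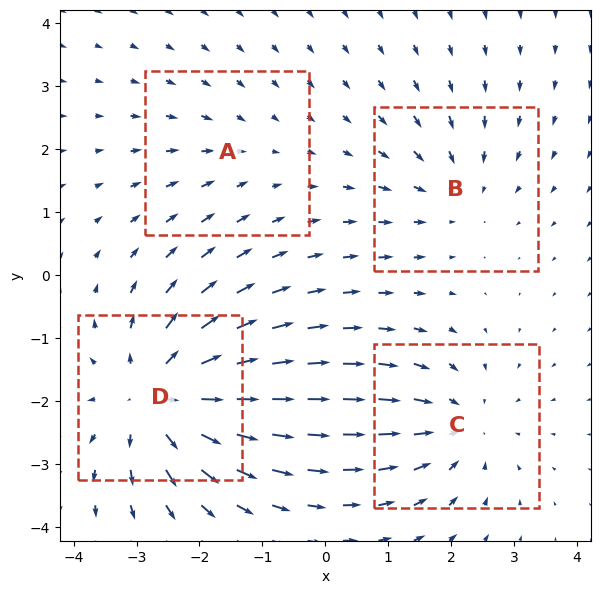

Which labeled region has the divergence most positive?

Divergence at each region's feature centre — A: about -2, B: about -3, C: about -4, D: about +6. Region D is most positive.

D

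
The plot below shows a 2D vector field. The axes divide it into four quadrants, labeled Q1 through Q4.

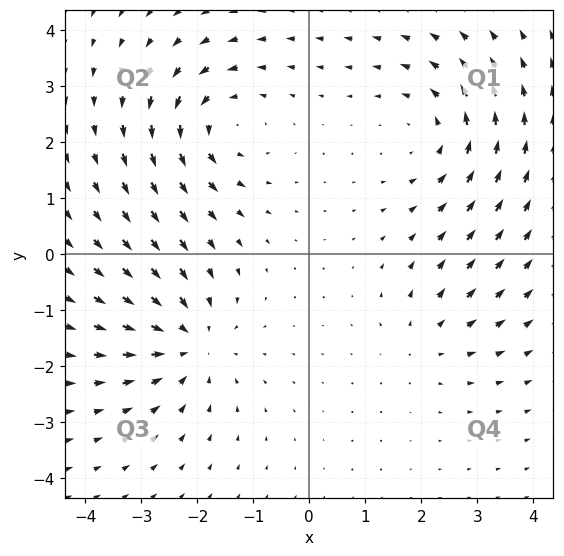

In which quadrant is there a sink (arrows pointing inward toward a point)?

Q3

The sink sits at approximately (-2.1, -1.6), which lies in quadrant Q3. The divergence there is about -4, negative as expected for a sink.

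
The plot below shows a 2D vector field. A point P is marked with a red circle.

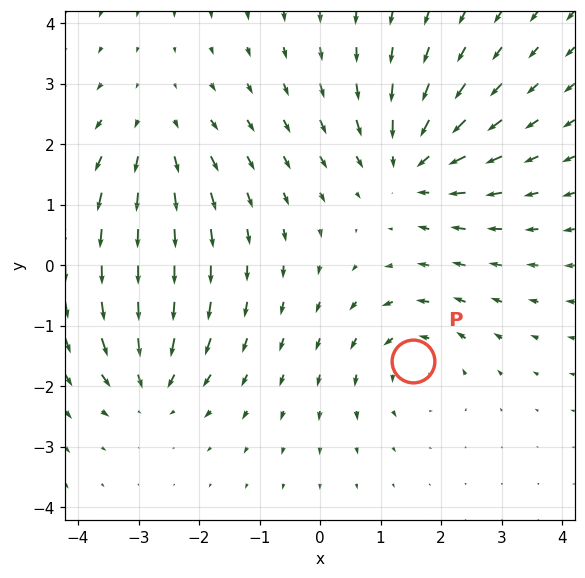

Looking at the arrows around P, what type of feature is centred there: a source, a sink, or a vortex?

At P (1.5, -1.6) the arrows circulate counterclockwise. Divergence ≈0, curl about +4 — near-zero divergence with nonzero curl is a vortex.

vortex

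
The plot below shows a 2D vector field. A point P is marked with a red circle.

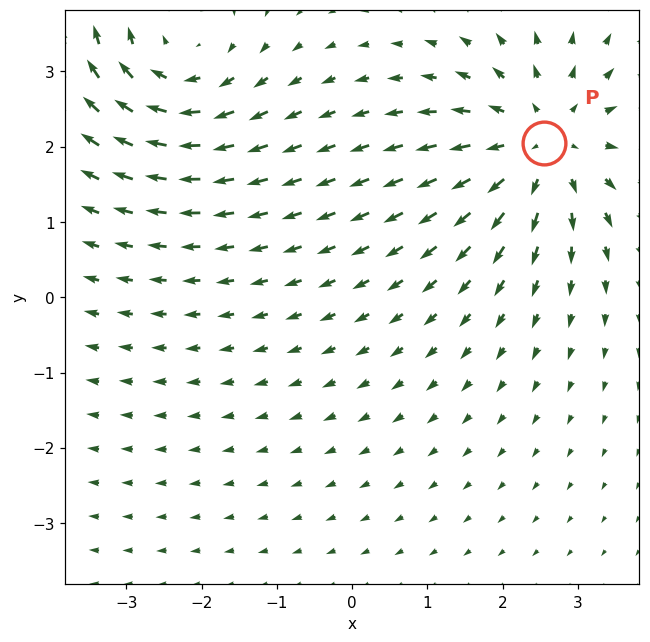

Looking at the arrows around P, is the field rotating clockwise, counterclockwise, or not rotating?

not rotating

Near P at (2.5, 2.0) the arrows show no circulation. The curl there is ≈0.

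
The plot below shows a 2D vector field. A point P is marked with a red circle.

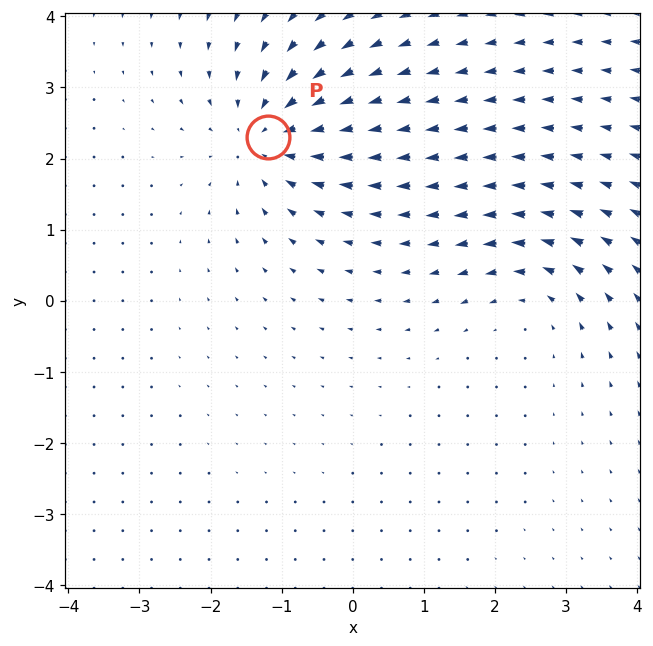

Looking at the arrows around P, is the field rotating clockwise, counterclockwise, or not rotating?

not rotating

Near P at (-1.2, 2.3) the arrows show no circulation. The curl there is ≈0.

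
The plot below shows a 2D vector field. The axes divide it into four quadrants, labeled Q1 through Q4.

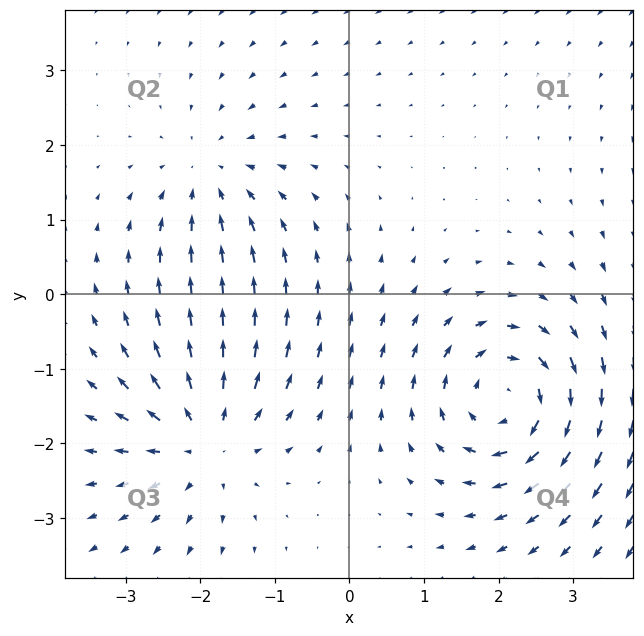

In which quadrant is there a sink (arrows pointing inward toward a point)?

The sink sits at approximately (-1.9, 1.6), which lies in quadrant Q2. The divergence there is about -3, negative as expected for a sink.

Q2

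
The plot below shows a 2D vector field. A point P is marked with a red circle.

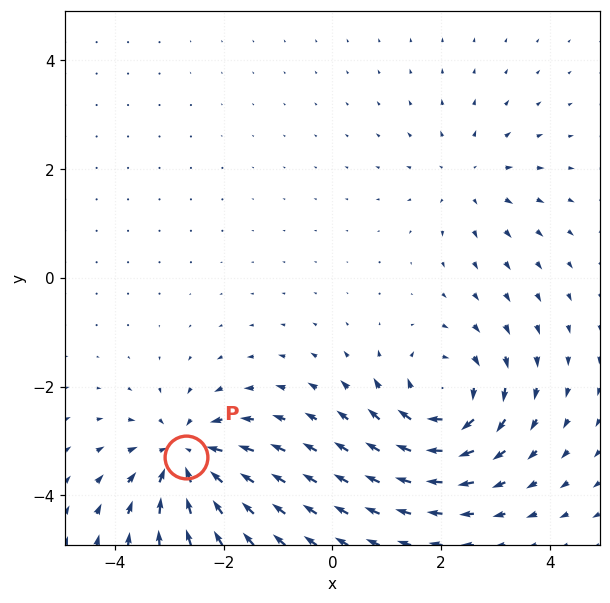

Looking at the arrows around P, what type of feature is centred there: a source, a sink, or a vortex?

sink

At P (-2.7, -3.3) the arrows converge inward. Divergence about -6, curl ≈0 — negative divergence with near-zero curl is a sink.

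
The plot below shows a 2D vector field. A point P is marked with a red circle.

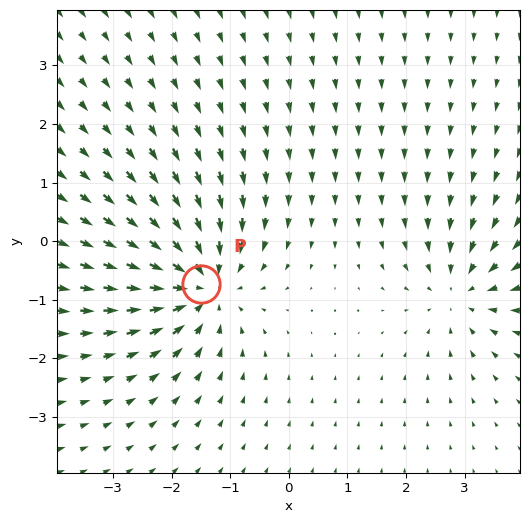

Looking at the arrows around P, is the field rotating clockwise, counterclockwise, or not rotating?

Near P at (-1.5, -0.7) the arrows show no circulation. The curl there is ≈0.

not rotating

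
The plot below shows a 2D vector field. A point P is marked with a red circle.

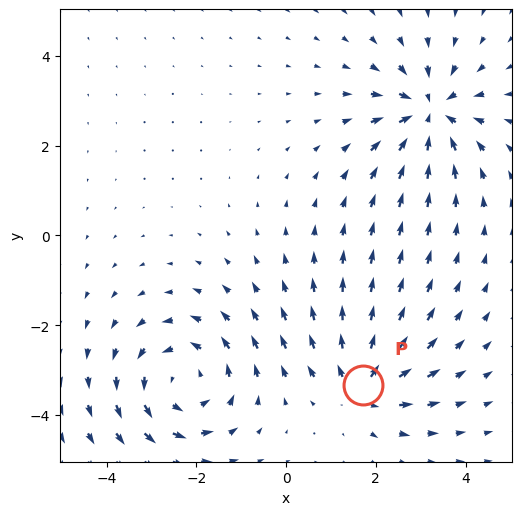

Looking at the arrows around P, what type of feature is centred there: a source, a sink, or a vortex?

source

At P (1.7, -3.3) the arrows spread outward. Divergence about +4, curl ≈0 — positive divergence with near-zero curl is a source.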